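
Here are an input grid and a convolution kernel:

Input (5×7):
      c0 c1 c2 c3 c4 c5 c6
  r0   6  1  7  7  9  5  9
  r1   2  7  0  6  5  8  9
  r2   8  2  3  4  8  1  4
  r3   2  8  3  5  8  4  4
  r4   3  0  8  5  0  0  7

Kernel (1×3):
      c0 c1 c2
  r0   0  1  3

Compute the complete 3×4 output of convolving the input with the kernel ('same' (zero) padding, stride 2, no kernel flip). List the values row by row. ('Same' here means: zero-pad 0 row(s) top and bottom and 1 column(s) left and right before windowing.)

9 28 24 9
14 15 11 4
3 23 0 7

Output[0,0]: The receptive field on the zero-padded input at this output position is [0 6 1]. Elementwise product with the kernel and sum: 6·1 + 1·3.
Output[0,1]: The receptive field on the zero-padded input at this output position is [1 7 7]. Elementwise product with the kernel and sum: 7·1 + 7·3.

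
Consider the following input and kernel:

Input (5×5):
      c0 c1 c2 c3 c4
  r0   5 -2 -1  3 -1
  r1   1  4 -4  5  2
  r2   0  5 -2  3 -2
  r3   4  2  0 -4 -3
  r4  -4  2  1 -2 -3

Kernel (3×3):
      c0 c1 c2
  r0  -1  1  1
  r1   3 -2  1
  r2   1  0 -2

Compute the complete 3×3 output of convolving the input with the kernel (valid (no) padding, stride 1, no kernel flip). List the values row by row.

Output[0,0]: The receptive field on the input at this output position is [5 -2 -1 / 1 4 -4 / 0 5 -2]. Elementwise product with the kernel and sum: 5·-1 + -2·1 + -1·1 + 1·3 + 4·-2 + -4·1 + 0·1 + -2·-2.

-13 28 -15
-9 29 3
5 4 15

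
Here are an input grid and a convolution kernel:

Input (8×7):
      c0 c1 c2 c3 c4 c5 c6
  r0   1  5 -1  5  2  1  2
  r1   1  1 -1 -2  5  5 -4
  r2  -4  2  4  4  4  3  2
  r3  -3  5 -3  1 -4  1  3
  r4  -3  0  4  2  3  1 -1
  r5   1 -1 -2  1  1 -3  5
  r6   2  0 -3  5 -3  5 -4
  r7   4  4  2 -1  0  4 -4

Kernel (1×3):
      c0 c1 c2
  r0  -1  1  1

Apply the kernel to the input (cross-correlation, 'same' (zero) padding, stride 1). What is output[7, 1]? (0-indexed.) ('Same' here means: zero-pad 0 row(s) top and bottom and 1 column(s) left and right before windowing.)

The receptive field on the zero-padded input at this output position is [4 4 2]. Elementwise product with the kernel and sum: 4·-1 + 4·1 + 2·1.

2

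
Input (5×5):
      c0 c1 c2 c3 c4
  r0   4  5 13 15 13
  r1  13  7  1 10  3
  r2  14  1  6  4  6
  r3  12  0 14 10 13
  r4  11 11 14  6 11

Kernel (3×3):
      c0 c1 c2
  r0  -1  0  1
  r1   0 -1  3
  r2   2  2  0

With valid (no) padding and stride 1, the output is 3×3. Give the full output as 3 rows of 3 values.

Output[0,0]: The receptive field on the input at this output position is [4 5 13 / 13 7 1 / 14 1 6]. Elementwise product with the kernel and sum: 4·-1 + 13·1 + 7·-1 + 1·3 + 14·2 + 1·2.

35 53 19
29 37 64
78 69 69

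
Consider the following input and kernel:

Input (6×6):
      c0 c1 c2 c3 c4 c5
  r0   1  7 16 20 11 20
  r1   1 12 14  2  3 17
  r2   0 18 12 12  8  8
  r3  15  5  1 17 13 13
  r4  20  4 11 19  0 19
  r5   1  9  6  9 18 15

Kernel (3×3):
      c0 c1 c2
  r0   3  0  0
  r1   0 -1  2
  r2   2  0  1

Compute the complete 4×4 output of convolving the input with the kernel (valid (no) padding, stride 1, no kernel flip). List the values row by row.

31 59 84 123
40 75 61 61
48 114 67 106
71 69 14 122

Output[0,0]: The receptive field on the input at this output position is [1 7 16 / 1 12 14 / 0 18 12]. Elementwise product with the kernel and sum: 1·3 + 12·-1 + 14·2 + 0·2 + 12·1.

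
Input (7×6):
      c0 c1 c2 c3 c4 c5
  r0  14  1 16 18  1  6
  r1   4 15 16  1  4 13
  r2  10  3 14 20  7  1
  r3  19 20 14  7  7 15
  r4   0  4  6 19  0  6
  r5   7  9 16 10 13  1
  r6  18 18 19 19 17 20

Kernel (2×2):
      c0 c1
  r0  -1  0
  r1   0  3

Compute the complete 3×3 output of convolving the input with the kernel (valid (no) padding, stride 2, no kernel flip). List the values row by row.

Output[0,0]: The receptive field on the input at this output position is [14 1 / 4 15]. Elementwise product with the kernel and sum: 14·-1 + 15·3.

31 -13 38
50 7 38
27 24 3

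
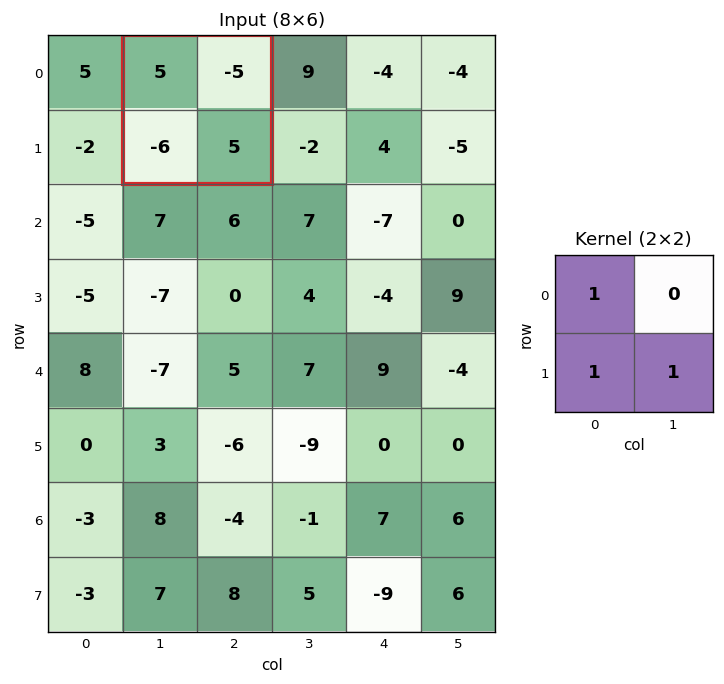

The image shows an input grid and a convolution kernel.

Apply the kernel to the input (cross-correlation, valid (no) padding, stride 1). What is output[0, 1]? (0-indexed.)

The receptive field on the input at this output position is [5 -5 / -6 5]. Elementwise product with the kernel and sum: 5·1 + -6·1 + 5·1.

4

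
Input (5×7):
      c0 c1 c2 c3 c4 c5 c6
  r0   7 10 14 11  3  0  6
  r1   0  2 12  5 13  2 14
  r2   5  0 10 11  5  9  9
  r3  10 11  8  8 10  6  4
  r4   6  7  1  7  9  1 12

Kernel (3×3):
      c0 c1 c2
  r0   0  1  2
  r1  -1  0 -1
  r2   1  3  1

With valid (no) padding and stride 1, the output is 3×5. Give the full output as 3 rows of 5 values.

Output[0,0]: The receptive field on the input at this output position is [7 10 14 / 0 2 12 / 5 0 10]. Elementwise product with the kernel and sum: 10·1 + 14·2 + 0·-1 + 12·-1 + 5·1 + 0·3 + 10·1.

41 70 40 31 26
62 54 58 41 48
30 30 34 44 37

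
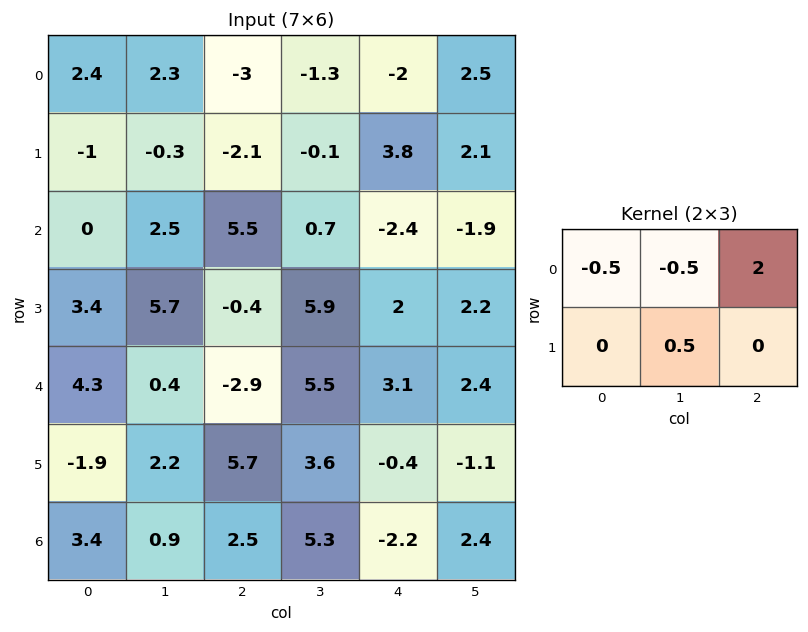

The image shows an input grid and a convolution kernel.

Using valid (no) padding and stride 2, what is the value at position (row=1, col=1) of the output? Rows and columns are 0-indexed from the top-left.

The receptive field on the input at this output position is [5.5 0.7 -2.4 / -0.4 5.9 2]. Elementwise product with the kernel and sum: 5.5·-0.5 + 0.7·-0.5 + -2.4·2 + 5.9·0.5.

-4.95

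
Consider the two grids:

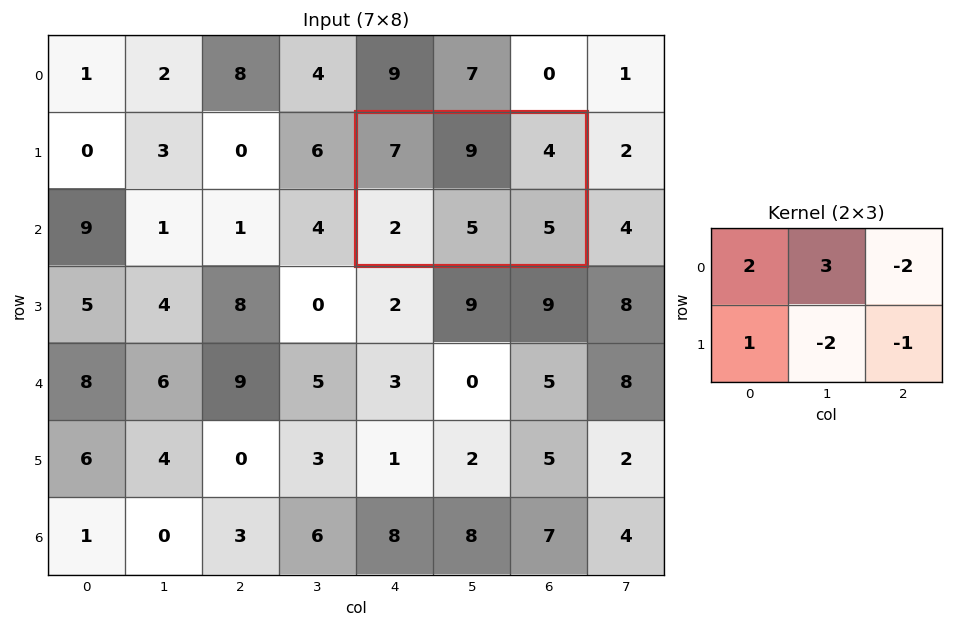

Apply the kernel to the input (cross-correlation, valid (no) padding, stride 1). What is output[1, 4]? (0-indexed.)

20

The receptive field on the input at this output position is [7 9 4 / 2 5 5]. Elementwise product with the kernel and sum: 7·2 + 9·3 + 4·-2 + 2·1 + 5·-2 + 5·-1.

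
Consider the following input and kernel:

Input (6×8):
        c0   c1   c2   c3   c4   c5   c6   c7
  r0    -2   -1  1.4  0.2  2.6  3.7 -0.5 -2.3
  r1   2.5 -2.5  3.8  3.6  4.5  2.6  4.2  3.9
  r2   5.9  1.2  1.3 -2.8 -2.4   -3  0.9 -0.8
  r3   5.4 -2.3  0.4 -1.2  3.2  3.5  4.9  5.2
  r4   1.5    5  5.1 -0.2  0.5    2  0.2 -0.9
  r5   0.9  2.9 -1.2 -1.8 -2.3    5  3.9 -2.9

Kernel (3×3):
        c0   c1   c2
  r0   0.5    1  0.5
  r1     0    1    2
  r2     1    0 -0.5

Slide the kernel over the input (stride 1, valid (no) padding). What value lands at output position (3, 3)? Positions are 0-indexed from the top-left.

4.55

The receptive field on the input at this output position is [-1.2 3.2 3.5 / -0.2 0.5 2 / -1.8 -2.3 5]. Elementwise product with the kernel and sum: -1.2·0.5 + 3.2·1 + 3.5·0.5 + 0.5·1 + 2·2 + -1.8·1 + 5·-0.5.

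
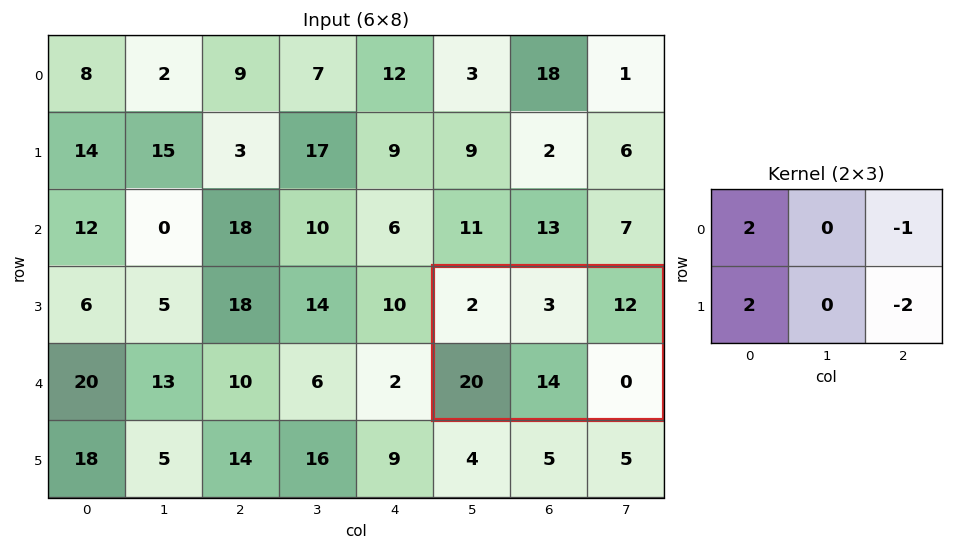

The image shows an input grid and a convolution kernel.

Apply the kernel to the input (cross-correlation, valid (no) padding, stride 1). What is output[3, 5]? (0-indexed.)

32

The receptive field on the input at this output position is [2 3 12 / 20 14 0]. Elementwise product with the kernel and sum: 2·2 + 12·-1 + 20·2 + 0·-2.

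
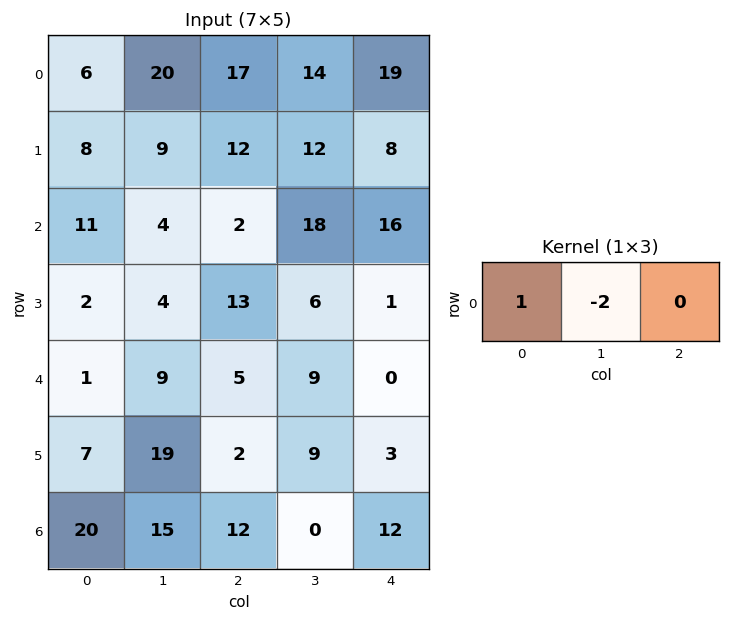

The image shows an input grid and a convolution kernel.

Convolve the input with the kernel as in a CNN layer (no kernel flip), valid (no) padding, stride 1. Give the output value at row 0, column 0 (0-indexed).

-34

The receptive field on the input at this output position is [6 20 17]. Elementwise product with the kernel and sum: 6·1 + 20·-2.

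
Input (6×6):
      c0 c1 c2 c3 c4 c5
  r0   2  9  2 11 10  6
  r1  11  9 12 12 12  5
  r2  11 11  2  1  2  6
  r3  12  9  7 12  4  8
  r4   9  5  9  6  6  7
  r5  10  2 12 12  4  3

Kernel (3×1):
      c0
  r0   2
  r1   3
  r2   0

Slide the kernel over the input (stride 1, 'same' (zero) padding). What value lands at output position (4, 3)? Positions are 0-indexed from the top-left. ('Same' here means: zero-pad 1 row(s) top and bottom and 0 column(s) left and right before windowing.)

42

The receptive field on the zero-padded input at this output position is [12 / 6 / 12]. Elementwise product with the kernel and sum: 12·2 + 6·3.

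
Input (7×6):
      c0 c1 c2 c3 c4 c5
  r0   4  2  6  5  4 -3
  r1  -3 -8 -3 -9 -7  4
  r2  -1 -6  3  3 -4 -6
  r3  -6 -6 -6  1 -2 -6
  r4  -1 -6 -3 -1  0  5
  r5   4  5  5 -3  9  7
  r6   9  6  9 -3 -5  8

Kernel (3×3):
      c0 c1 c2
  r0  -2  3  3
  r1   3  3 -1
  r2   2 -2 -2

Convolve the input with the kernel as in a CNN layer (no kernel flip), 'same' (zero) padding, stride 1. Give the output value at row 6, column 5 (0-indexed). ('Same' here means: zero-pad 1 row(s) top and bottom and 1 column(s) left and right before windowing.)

12

The receptive field on the zero-padded input at this output position is [9 7 0 / -5 8 0 / 0 0 0]. Elementwise product with the kernel and sum: 9·-2 + 7·3 + 0·3 + -5·3 + 8·3 + 0·-1 + 0·2 + 0·-2 + 0·-2.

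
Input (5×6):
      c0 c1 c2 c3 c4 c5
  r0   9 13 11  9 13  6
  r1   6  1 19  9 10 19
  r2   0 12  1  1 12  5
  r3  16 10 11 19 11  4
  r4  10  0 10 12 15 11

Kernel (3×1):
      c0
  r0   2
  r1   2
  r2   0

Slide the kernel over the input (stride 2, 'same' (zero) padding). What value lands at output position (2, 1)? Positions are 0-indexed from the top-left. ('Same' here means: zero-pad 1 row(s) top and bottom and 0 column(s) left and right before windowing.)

The receptive field on the zero-padded input at this output position is [11 / 10 / 0]. Elementwise product with the kernel and sum: 11·2 + 10·2.

42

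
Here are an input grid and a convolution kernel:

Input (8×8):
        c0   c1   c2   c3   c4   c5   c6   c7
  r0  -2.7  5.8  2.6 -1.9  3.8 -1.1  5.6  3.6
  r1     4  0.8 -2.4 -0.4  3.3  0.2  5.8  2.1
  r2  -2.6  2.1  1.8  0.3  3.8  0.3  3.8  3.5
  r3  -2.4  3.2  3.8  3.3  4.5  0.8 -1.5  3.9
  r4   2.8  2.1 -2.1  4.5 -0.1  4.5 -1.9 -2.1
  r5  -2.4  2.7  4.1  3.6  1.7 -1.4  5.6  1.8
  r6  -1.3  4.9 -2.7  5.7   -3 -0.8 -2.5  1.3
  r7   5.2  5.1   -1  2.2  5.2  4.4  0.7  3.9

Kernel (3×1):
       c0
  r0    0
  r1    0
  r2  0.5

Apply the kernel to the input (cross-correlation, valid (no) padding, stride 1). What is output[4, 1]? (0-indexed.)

The receptive field on the input at this output position is [2.1 / 2.7 / 4.9]. Elementwise product with the kernel and sum: 4.9·0.5.

2.45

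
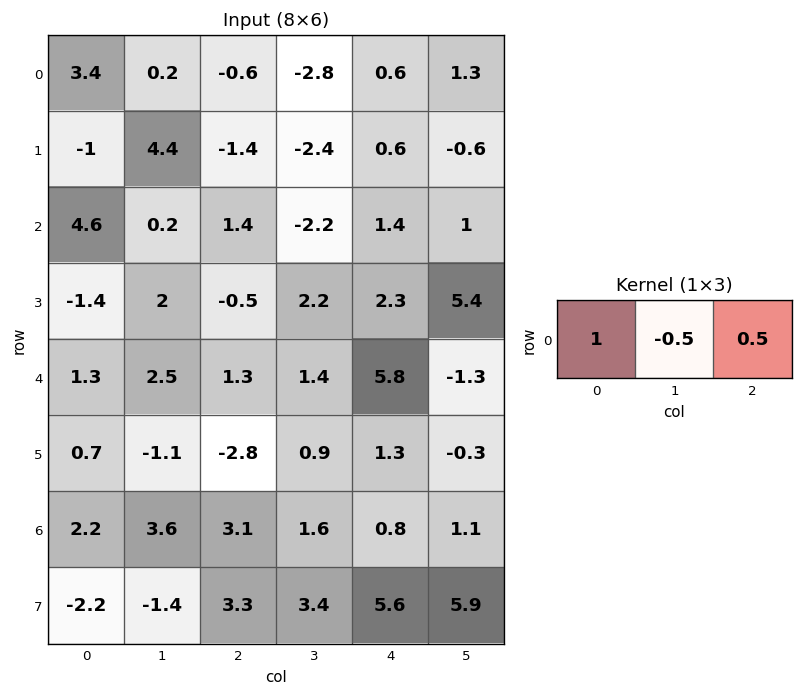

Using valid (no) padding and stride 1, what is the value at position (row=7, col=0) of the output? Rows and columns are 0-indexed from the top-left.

The receptive field on the input at this output position is [-2.2 -1.4 3.3]. Elementwise product with the kernel and sum: -2.2·1 + -1.4·-0.5 + 3.3·0.5.

0.15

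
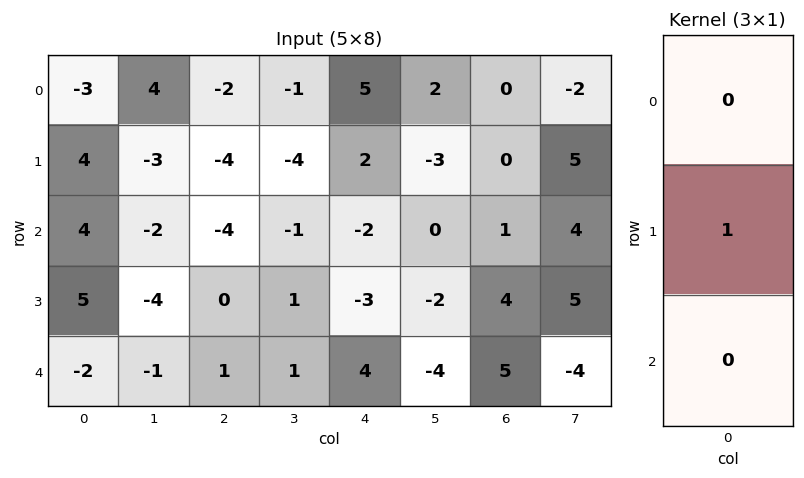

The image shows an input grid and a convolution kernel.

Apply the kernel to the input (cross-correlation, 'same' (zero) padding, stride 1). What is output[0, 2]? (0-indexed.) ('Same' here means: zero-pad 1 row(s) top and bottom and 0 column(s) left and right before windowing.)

-2

The receptive field on the zero-padded input at this output position is [0 / -2 / -4]. Elementwise product with the kernel and sum: -2·1.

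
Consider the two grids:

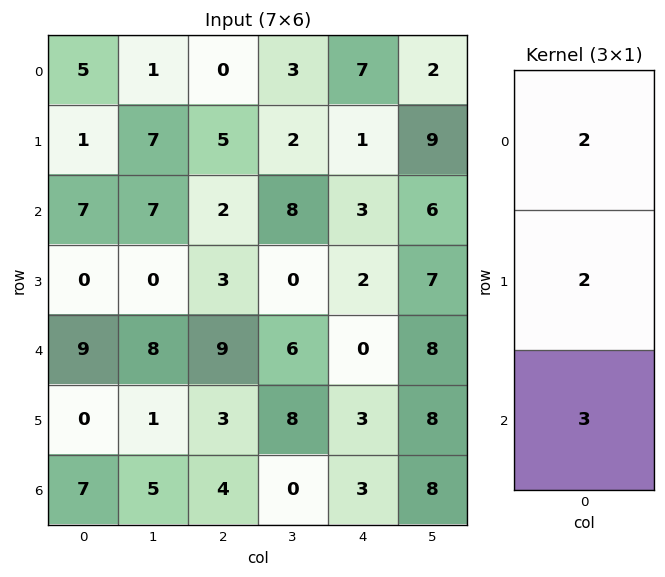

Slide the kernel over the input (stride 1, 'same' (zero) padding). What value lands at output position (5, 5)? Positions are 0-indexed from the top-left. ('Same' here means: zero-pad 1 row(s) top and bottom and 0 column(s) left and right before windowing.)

The receptive field on the zero-padded input at this output position is [8 / 8 / 8]. Elementwise product with the kernel and sum: 8·2 + 8·2 + 8·3.

56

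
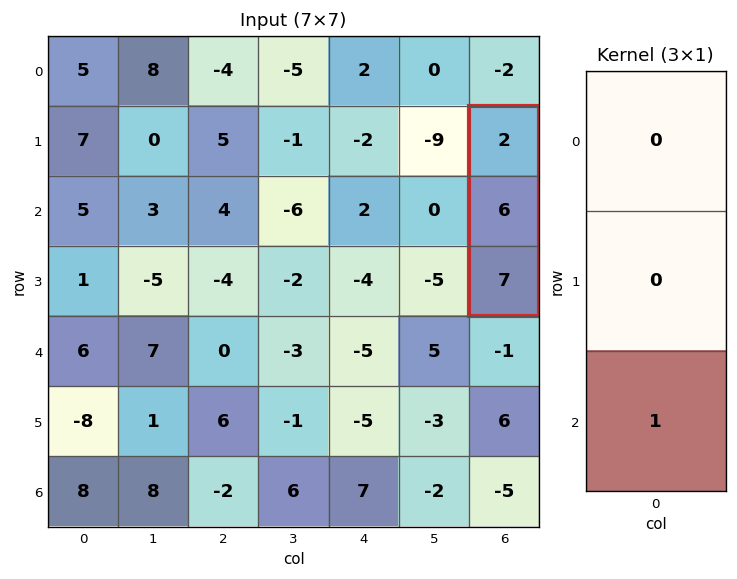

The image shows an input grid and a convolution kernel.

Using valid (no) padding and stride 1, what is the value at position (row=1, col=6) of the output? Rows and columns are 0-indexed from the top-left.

The receptive field on the input at this output position is [2 / 6 / 7]. Elementwise product with the kernel and sum: 7·1.

7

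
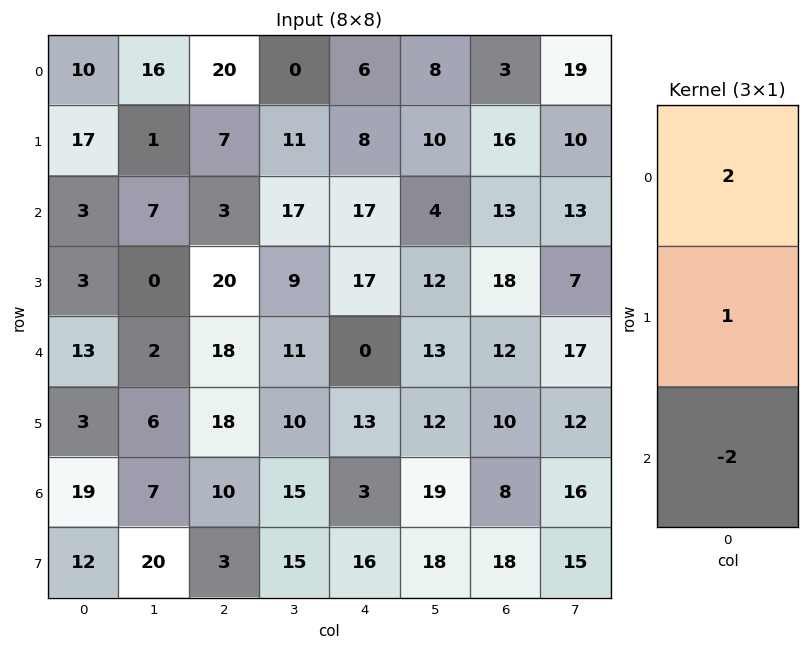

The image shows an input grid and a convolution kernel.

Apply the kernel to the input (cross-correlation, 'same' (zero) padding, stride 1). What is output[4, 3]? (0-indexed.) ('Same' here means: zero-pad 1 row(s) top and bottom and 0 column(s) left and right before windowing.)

9

The receptive field on the zero-padded input at this output position is [9 / 11 / 10]. Elementwise product with the kernel and sum: 9·2 + 11·1 + 10·-2.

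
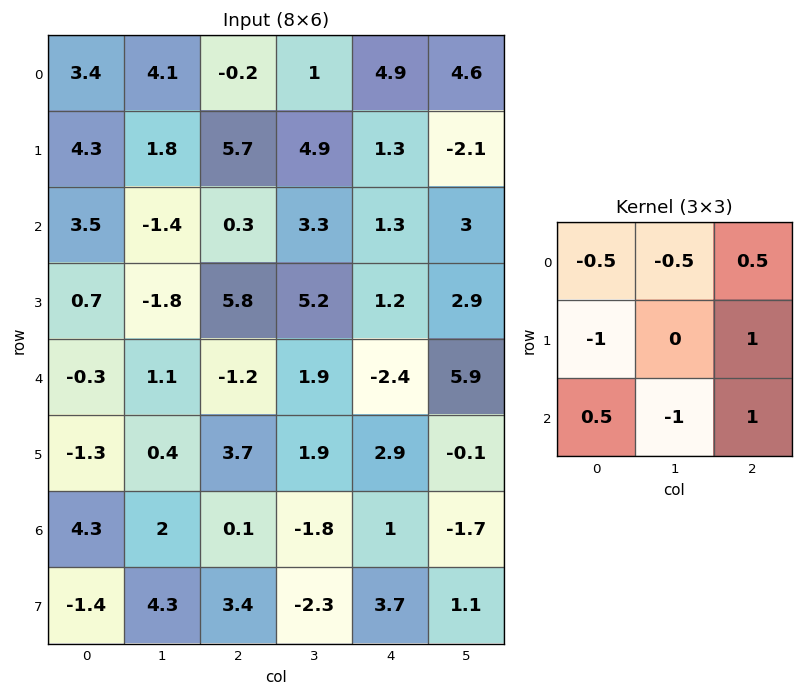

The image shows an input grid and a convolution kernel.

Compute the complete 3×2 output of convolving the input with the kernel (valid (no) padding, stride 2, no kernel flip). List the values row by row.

Output[0,0]: The receptive field on the input at this output position is [3.4 4.1 -0.2 / 4.3 1.8 5.7 / 3.5 -1.4 0.3]. Elementwise product with the kernel and sum: 3.4·-0.5 + 4.1·-0.5 + -0.2·0.5 + 4.3·-1 + 5.7·1 + 3.5·0.5 + -1.4·-1 + 0.3·1.
Output[0,1]: The receptive field on the input at this output position is [-0.2 1 4.9 / 5.7 4.9 1.3 / 0.3 3.3 1.3]. Elementwise product with the kernel and sum: -0.2·-0.5 + 1·-0.5 + 4.9·0.5 + 5.7·-1 + 1.3·1 + 0.3·0.5 + 3.3·-1 + 1.3·1.

1 -4.2
1.75 -10.65
4.25 0.5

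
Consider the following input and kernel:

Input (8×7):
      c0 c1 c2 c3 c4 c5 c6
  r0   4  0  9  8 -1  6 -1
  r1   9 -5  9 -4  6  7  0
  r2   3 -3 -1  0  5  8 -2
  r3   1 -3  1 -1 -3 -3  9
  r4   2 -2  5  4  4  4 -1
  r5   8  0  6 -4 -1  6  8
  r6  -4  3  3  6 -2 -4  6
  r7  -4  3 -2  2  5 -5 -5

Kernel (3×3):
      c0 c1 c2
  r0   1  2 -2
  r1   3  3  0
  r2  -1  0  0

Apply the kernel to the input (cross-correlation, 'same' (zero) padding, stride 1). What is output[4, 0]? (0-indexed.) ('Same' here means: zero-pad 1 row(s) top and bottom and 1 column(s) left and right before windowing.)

The receptive field on the zero-padded input at this output position is [0 1 -3 / 0 2 -2 / 0 8 0]. Elementwise product with the kernel and sum: 0·1 + 1·2 + -3·-2 + 0·3 + 2·3 + 0·-1.

14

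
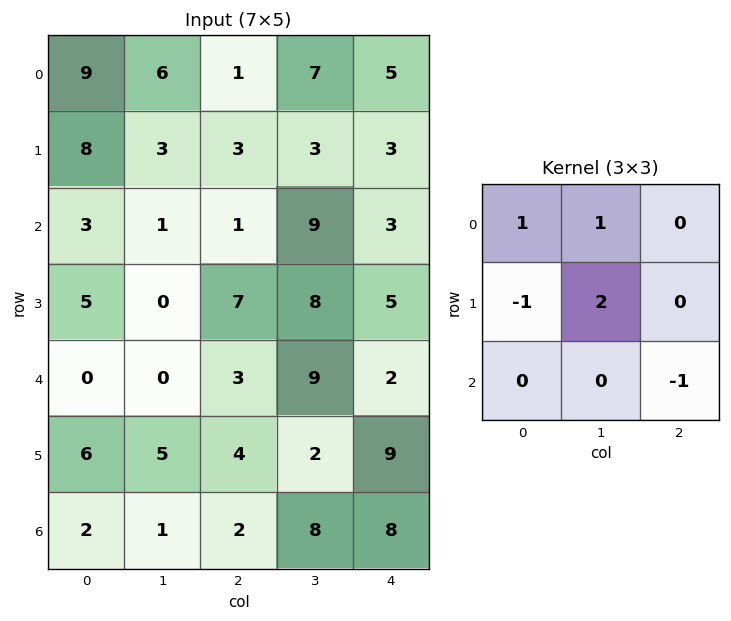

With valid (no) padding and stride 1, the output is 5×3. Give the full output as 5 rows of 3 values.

12 1 8
3 -1 18
-4 7 17
1 11 21
2 -2 4

Output[0,0]: The receptive field on the input at this output position is [9 6 1 / 8 3 3 / 3 1 1]. Elementwise product with the kernel and sum: 9·1 + 6·1 + 8·-1 + 3·2 + 1·-1.
Output[0,1]: The receptive field on the input at this output position is [6 1 7 / 3 3 3 / 1 1 9]. Elementwise product with the kernel and sum: 6·1 + 1·1 + 3·-1 + 3·2 + 9·-1.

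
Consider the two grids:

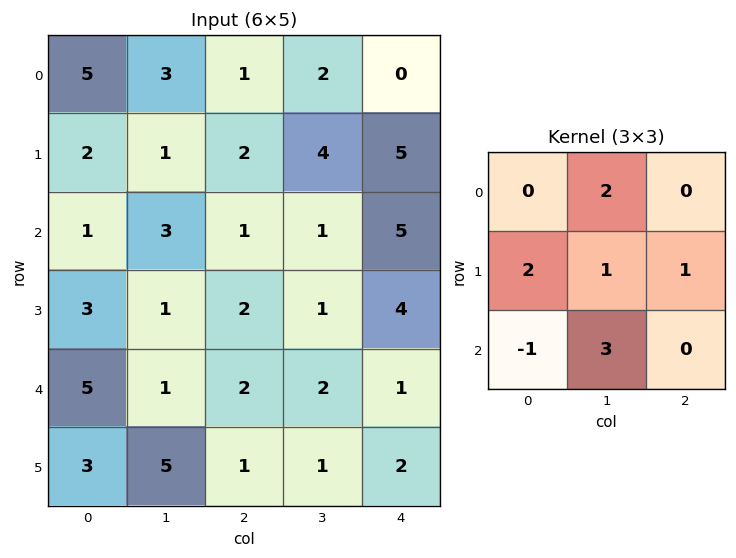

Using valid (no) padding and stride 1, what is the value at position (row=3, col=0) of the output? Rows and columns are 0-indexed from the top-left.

The receptive field on the input at this output position is [3 1 2 / 5 1 2 / 3 5 1]. Elementwise product with the kernel and sum: 1·2 + 5·2 + 1·1 + 2·1 + 3·-1 + 5·3.

27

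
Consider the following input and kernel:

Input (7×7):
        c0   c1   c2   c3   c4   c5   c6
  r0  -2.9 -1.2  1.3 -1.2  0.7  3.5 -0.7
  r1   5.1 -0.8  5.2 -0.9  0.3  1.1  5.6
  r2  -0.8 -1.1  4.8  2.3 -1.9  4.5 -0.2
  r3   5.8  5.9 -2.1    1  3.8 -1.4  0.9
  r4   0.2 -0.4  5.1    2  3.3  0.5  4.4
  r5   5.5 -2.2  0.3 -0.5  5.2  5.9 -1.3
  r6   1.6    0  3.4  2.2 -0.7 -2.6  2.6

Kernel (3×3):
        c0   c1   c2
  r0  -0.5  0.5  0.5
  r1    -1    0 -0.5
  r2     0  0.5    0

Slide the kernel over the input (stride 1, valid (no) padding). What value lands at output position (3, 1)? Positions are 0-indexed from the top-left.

The receptive field on the input at this output position is [5.9 -2.1 1 / -0.4 5.1 2 / -2.2 0.3 -0.5]. Elementwise product with the kernel and sum: 5.9·-0.5 + -2.1·0.5 + 1·0.5 + -0.4·-1 + 2·-0.5 + 0.3·0.5.

-3.95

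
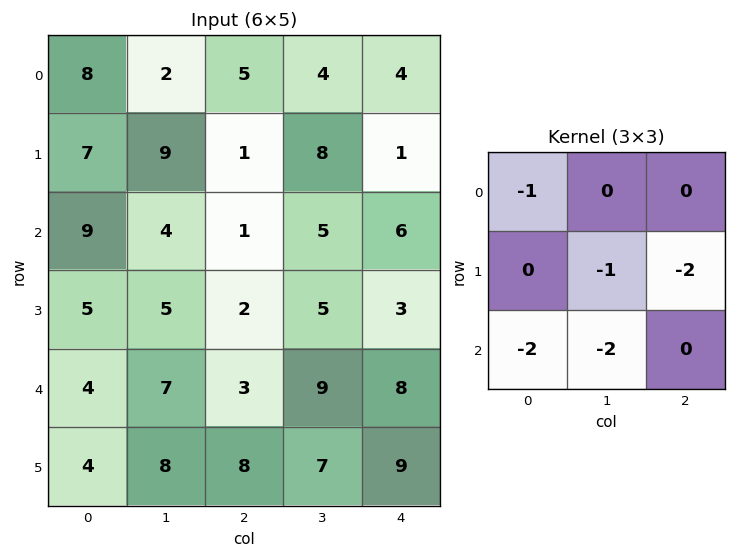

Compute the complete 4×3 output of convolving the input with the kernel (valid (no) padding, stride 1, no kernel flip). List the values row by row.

Output[0,0]: The receptive field on the input at this output position is [8 2 5 / 7 9 1 / 9 4 1]. Elementwise product with the kernel and sum: 8·-1 + 9·-1 + 1·-2 + 9·-2 + 4·-2.

-45 -29 -27
-33 -34 -32
-40 -36 -36
-42 -58 -57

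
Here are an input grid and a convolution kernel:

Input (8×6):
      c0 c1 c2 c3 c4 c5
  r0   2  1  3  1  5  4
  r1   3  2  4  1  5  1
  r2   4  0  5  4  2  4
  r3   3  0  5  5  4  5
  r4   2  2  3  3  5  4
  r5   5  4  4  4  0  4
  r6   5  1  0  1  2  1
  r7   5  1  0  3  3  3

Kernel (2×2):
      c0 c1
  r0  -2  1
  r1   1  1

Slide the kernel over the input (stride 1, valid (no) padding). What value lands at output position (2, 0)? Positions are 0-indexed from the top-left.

The receptive field on the input at this output position is [4 0 / 3 0]. Elementwise product with the kernel and sum: 4·-2 + 0·1 + 3·1 + 0·1.

-5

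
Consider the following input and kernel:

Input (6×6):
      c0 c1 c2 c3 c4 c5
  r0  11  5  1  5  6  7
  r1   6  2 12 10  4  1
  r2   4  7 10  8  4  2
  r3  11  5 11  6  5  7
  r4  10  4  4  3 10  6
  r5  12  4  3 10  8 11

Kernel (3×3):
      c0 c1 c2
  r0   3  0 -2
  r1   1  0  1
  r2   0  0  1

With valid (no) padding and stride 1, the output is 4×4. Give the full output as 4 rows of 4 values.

59 25 11 14
19 7 47 45
18 19 48 39
28 20 45 24

Output[0,0]: The receptive field on the input at this output position is [11 5 1 / 6 2 12 / 4 7 10]. Elementwise product with the kernel and sum: 11·3 + 1·-2 + 6·1 + 12·1 + 10·1.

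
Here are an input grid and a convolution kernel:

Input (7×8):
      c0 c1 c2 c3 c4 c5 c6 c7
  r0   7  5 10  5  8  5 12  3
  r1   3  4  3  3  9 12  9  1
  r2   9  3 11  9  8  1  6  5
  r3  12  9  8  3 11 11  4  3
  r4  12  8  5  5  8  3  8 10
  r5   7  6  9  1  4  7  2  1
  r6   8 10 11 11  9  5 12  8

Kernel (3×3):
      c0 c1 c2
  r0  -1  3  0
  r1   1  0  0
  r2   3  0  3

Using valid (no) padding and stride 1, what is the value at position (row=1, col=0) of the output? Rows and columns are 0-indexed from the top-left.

78

The receptive field on the input at this output position is [3 4 3 / 9 3 11 / 12 9 8]. Elementwise product with the kernel and sum: 3·-1 + 4·3 + 9·1 + 12·3 + 8·3.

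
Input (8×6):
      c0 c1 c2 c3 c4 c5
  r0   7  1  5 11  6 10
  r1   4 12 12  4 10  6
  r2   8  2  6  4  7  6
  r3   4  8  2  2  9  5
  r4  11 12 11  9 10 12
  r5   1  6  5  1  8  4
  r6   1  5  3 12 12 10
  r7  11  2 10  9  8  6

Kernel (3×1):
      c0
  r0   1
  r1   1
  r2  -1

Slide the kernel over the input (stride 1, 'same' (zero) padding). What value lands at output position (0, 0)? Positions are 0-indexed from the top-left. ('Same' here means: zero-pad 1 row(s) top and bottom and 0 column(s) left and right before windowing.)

3

The receptive field on the zero-padded input at this output position is [0 / 7 / 4]. Elementwise product with the kernel and sum: 0·1 + 7·1 + 4·-1.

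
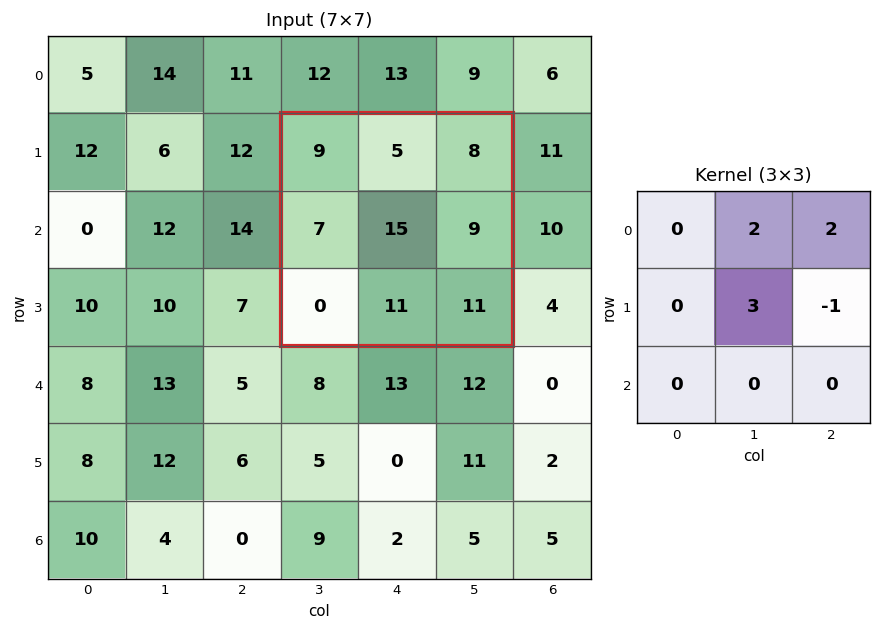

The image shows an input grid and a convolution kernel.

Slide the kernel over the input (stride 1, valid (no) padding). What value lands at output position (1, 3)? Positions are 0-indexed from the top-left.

62

The receptive field on the input at this output position is [9 5 8 / 7 15 9 / 0 11 11]. Elementwise product with the kernel and sum: 5·2 + 8·2 + 15·3 + 9·-1.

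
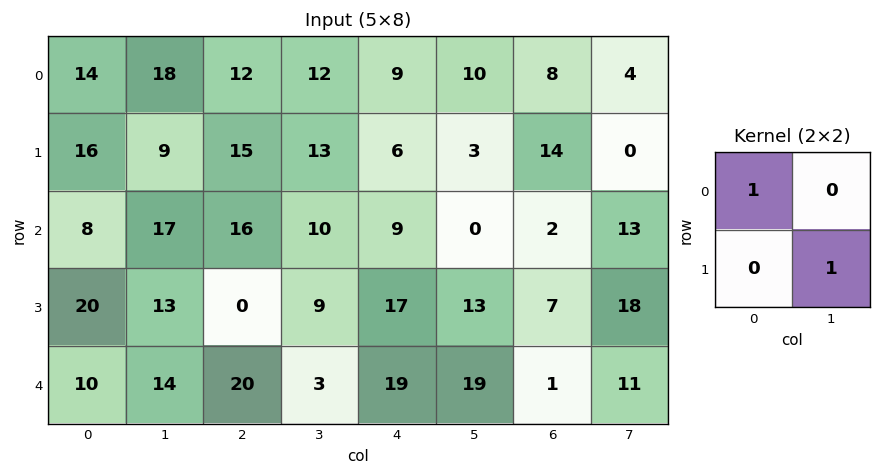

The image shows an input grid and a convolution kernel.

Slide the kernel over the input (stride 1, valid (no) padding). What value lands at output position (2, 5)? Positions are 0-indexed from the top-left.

The receptive field on the input at this output position is [0 2 / 13 7]. Elementwise product with the kernel and sum: 0·1 + 7·1.

7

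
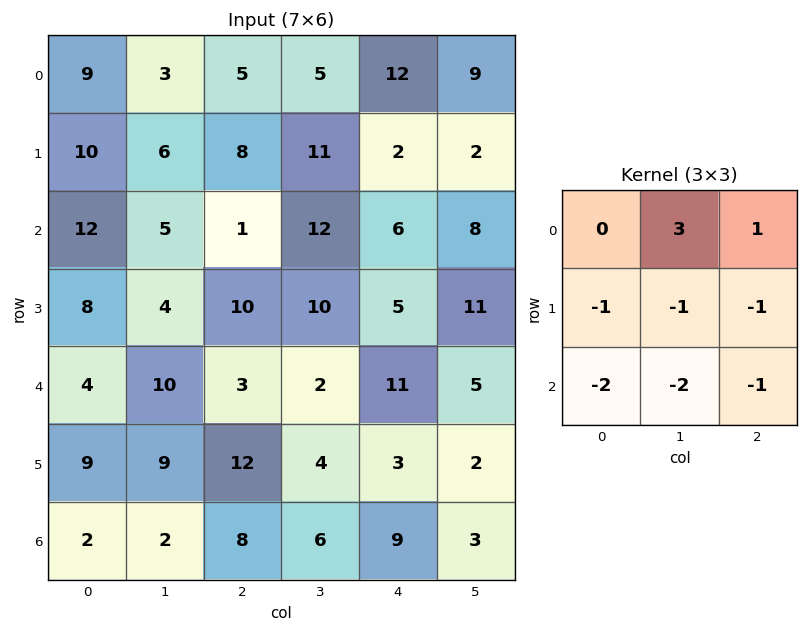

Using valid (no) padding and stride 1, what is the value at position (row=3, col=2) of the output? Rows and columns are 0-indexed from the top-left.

-16

The receptive field on the input at this output position is [10 10 5 / 3 2 11 / 12 4 3]. Elementwise product with the kernel and sum: 10·3 + 5·1 + 3·-1 + 2·-1 + 11·-1 + 12·-2 + 4·-2 + 3·-1.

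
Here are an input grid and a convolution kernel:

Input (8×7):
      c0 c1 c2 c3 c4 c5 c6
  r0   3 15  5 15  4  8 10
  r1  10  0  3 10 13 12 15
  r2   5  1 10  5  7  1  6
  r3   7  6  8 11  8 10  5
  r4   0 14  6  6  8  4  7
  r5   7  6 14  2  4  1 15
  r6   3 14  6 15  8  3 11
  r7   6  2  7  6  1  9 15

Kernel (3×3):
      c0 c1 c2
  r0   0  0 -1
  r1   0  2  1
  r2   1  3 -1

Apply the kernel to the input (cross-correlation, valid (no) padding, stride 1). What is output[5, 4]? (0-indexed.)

15

The receptive field on the input at this output position is [4 1 15 / 8 3 11 / 1 9 15]. Elementwise product with the kernel and sum: 15·-1 + 3·2 + 11·1 + 1·1 + 9·3 + 15·-1.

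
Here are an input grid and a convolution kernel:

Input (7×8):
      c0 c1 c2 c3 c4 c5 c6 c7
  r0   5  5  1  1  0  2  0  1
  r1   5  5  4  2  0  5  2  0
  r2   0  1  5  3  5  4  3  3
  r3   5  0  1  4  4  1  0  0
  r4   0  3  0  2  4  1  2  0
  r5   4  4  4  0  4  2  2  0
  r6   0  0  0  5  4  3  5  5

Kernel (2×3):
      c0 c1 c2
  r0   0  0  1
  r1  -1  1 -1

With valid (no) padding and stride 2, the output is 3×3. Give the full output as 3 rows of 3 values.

-3 -2 3
-1 4 0
-4 -4 -2

Output[0,0]: The receptive field on the input at this output position is [5 5 1 / 5 5 4]. Elementwise product with the kernel and sum: 1·1 + 5·-1 + 5·1 + 4·-1.
Output[0,1]: The receptive field on the input at this output position is [1 1 0 / 4 2 0]. Elementwise product with the kernel and sum: 0·1 + 4·-1 + 2·1 + 0·-1.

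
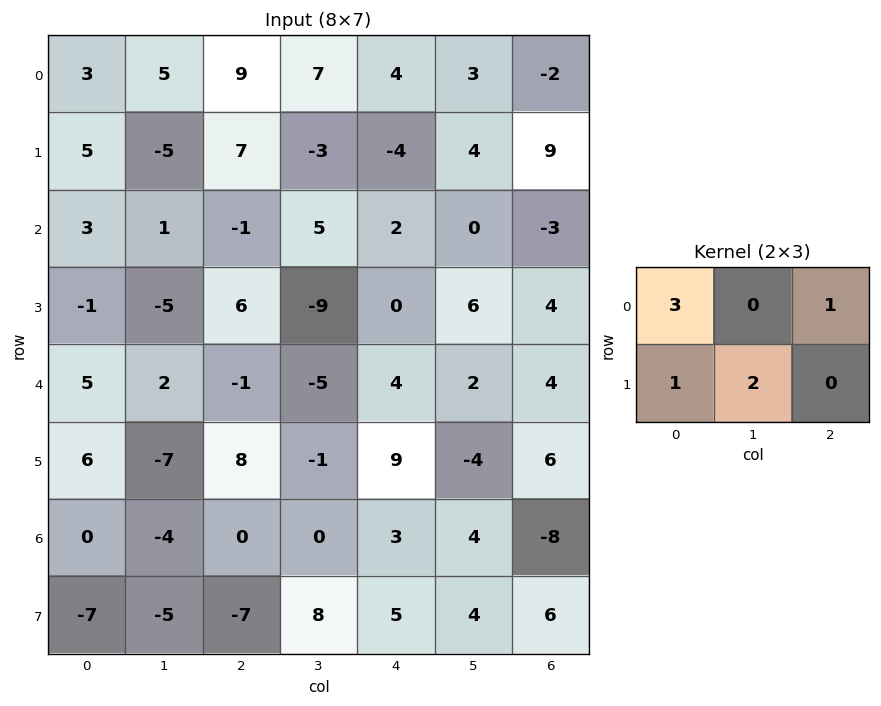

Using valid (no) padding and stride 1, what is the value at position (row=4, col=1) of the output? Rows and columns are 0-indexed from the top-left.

10

The receptive field on the input at this output position is [2 -1 -5 / -7 8 -1]. Elementwise product with the kernel and sum: 2·3 + -5·1 + -7·1 + 8·2.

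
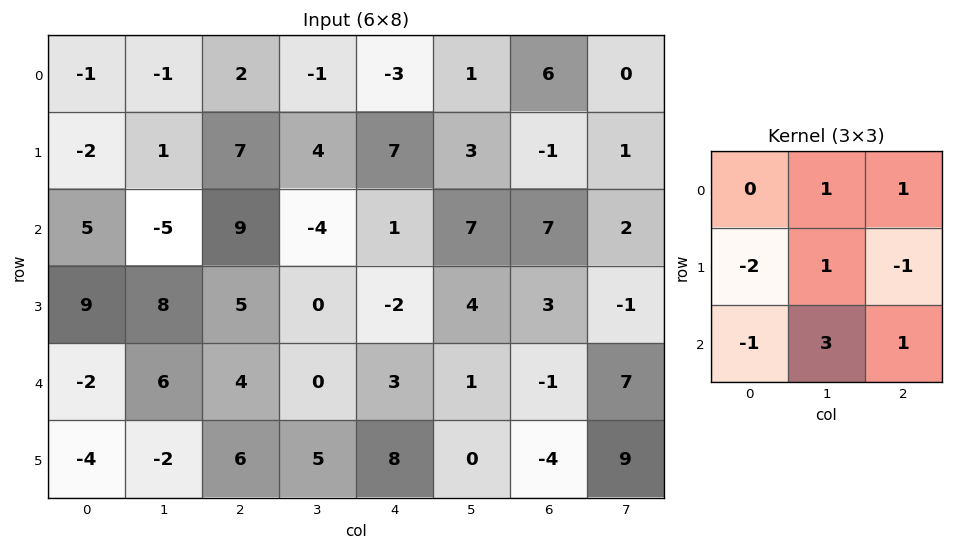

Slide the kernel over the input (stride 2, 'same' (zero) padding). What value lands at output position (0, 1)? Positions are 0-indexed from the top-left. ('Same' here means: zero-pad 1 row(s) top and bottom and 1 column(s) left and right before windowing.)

The receptive field on the zero-padded input at this output position is [0 0 0 / -1 2 -1 / 1 7 4]. Elementwise product with the kernel and sum: 0·1 + 0·1 + -1·-2 + 2·1 + -1·-1 + 1·-1 + 7·3 + 4·1.

29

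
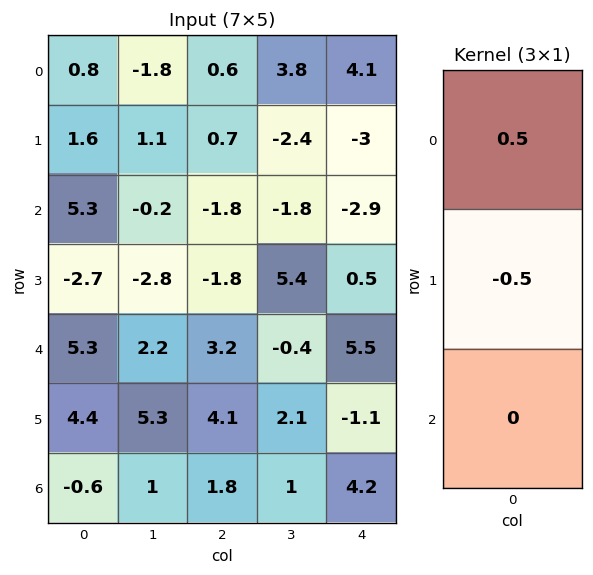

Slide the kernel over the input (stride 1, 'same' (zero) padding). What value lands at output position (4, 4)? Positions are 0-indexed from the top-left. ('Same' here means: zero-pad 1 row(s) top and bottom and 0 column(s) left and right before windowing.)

-2.5

The receptive field on the zero-padded input at this output position is [0.5 / 5.5 / -1.1]. Elementwise product with the kernel and sum: 0.5·0.5 + 5.5·-0.5.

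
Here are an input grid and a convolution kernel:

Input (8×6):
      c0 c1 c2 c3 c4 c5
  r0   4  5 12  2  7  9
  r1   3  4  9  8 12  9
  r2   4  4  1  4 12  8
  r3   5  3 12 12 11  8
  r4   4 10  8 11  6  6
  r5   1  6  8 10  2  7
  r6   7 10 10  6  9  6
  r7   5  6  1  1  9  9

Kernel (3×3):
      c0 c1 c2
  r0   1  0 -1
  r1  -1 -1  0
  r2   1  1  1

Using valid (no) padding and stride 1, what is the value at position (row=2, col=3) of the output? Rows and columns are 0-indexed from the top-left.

-4

The receptive field on the input at this output position is [4 12 8 / 12 11 8 / 11 6 6]. Elementwise product with the kernel and sum: 4·1 + 8·-1 + 12·-1 + 11·-1 + 11·1 + 6·1 + 6·1.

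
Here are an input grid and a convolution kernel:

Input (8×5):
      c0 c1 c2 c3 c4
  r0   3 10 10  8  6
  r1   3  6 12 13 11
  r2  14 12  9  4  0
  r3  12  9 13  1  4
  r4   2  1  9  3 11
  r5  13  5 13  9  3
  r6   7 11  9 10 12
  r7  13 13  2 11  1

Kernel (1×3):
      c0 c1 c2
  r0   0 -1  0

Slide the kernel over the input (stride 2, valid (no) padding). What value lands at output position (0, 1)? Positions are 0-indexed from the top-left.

The receptive field on the input at this output position is [10 8 6]. Elementwise product with the kernel and sum: 8·-1.

-8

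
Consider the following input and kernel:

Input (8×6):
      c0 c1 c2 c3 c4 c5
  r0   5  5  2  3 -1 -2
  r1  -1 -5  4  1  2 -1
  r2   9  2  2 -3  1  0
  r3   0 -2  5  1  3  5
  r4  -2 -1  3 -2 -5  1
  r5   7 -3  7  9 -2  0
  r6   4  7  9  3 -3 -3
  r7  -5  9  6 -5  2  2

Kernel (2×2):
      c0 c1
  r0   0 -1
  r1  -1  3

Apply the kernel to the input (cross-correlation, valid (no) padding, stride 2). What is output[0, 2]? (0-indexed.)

-3

The receptive field on the input at this output position is [-1 -2 / 2 -1]. Elementwise product with the kernel and sum: -2·-1 + 2·-1 + -1·3.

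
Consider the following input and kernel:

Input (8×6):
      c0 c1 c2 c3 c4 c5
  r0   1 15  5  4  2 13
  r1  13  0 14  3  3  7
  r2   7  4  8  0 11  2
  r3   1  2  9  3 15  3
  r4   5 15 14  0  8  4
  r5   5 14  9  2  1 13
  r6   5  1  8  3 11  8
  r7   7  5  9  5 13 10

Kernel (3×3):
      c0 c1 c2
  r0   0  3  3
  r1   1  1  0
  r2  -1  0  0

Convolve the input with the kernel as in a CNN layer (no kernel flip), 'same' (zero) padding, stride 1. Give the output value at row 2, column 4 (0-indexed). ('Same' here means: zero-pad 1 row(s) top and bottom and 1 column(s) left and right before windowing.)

38

The receptive field on the zero-padded input at this output position is [3 3 7 / 0 11 2 / 3 15 3]. Elementwise product with the kernel and sum: 3·3 + 7·3 + 0·1 + 11·1 + 3·-1.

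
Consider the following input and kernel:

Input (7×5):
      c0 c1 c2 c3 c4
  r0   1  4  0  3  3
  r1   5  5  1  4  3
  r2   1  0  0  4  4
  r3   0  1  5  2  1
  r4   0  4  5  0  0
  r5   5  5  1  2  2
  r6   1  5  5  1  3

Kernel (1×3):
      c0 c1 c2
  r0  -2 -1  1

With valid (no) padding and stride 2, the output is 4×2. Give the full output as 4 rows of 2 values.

Output[0,0]: The receptive field on the input at this output position is [1 4 0]. Elementwise product with the kernel and sum: 1·-2 + 4·-1 + 0·1.
Output[0,1]: The receptive field on the input at this output position is [0 3 3]. Elementwise product with the kernel and sum: 0·-2 + 3·-1 + 3·1.

-6 0
-2 0
1 -10
-2 -8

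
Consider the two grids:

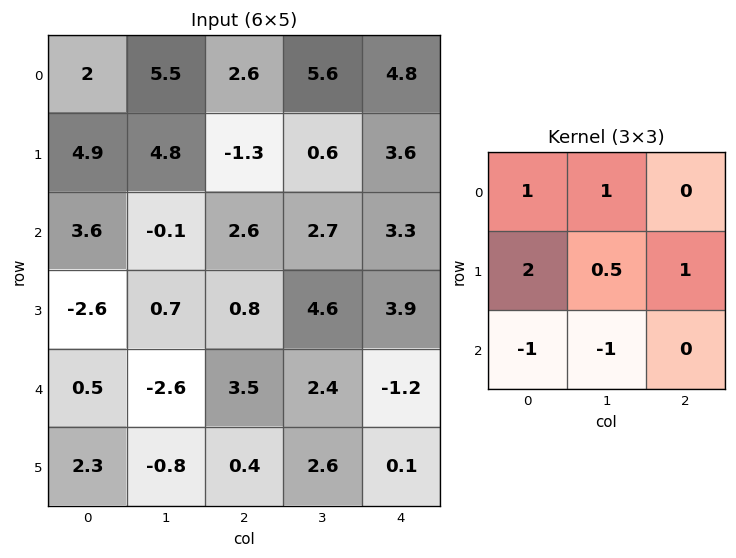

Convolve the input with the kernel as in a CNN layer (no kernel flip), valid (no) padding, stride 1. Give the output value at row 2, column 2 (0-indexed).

7.2

The receptive field on the input at this output position is [2.6 2.7 3.3 / 0.8 4.6 3.9 / 3.5 2.4 -1.2]. Elementwise product with the kernel and sum: 2.6·1 + 2.7·1 + 0.8·2 + 4.6·0.5 + 3.9·1 + 3.5·-1 + 2.4·-1.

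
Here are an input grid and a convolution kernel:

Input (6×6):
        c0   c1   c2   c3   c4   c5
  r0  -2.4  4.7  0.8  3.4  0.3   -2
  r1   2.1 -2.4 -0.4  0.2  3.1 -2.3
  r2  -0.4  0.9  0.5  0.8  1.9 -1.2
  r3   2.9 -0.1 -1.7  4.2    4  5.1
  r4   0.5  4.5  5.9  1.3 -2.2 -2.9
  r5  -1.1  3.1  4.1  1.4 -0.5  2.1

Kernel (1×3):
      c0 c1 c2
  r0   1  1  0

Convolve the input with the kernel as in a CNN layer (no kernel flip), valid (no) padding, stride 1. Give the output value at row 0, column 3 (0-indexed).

The receptive field on the input at this output position is [3.4 0.3 -2]. Elementwise product with the kernel and sum: 3.4·1 + 0.3·1.

3.7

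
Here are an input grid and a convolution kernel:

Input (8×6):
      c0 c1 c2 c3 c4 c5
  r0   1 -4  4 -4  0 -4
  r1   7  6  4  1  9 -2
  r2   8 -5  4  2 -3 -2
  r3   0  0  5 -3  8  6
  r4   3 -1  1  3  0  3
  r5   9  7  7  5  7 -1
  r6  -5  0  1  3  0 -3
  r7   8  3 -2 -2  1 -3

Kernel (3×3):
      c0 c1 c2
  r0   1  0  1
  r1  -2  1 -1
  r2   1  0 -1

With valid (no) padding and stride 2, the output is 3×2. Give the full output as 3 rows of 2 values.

-3 -5
9 -19
-20 -14

Output[0,0]: The receptive field on the input at this output position is [1 -4 4 / 7 6 4 / 8 -5 4]. Elementwise product with the kernel and sum: 1·1 + 4·1 + 7·-2 + 6·1 + 4·-1 + 8·1 + 4·-1.
Output[0,1]: The receptive field on the input at this output position is [4 -4 0 / 4 1 9 / 4 2 -3]. Elementwise product with the kernel and sum: 4·1 + 0·1 + 4·-2 + 1·1 + 9·-1 + 4·1 + -3·-1.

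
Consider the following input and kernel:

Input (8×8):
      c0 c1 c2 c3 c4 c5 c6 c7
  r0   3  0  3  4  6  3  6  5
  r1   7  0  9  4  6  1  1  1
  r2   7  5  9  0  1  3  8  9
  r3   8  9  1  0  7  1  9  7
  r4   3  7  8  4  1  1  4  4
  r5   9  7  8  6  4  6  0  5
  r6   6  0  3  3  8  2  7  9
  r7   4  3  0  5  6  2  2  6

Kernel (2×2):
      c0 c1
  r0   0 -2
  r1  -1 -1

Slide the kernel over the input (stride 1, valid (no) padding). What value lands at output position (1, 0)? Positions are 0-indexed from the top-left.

The receptive field on the input at this output position is [7 0 / 7 5]. Elementwise product with the kernel and sum: 0·-2 + 7·-1 + 5·-1.

-12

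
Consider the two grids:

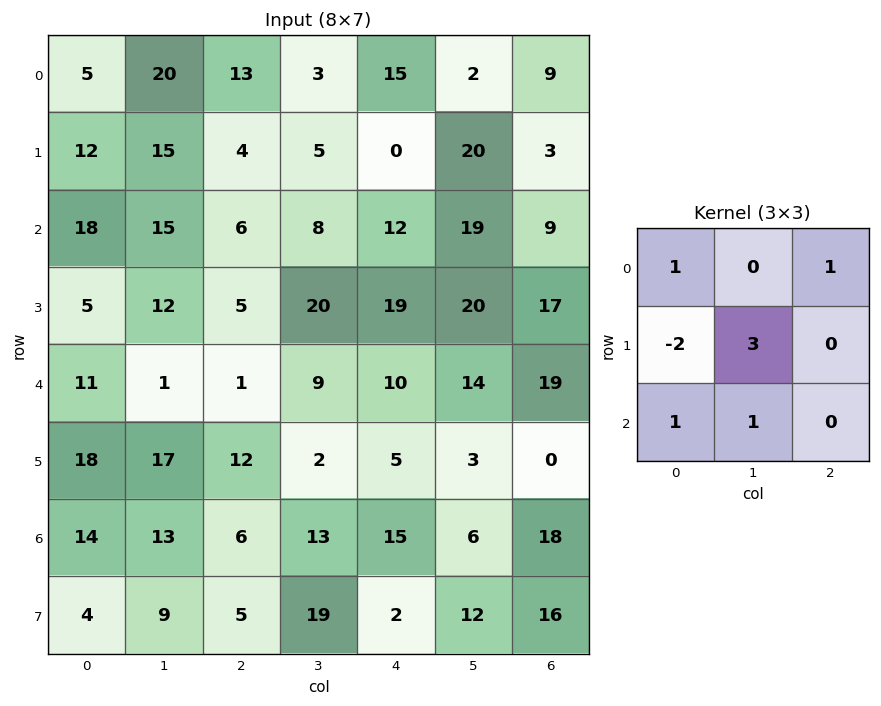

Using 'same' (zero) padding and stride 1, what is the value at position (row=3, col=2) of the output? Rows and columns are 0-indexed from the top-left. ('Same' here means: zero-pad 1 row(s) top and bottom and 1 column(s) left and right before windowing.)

16

The receptive field on the zero-padded input at this output position is [15 6 8 / 12 5 20 / 1 1 9]. Elementwise product with the kernel and sum: 15·1 + 8·1 + 12·-2 + 5·3 + 1·1 + 1·1.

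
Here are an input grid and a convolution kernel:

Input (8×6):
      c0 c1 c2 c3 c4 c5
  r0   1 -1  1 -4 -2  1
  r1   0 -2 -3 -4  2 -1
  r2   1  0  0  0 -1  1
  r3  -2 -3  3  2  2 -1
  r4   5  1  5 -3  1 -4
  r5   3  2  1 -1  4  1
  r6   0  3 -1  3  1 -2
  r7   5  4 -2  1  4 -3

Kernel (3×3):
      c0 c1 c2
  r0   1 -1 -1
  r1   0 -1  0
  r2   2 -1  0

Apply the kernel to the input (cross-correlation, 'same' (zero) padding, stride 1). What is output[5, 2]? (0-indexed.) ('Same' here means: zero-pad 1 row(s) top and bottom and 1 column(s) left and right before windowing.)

The receptive field on the zero-padded input at this output position is [1 5 -3 / 2 1 -1 / 3 -1 3]. Elementwise product with the kernel and sum: 1·1 + 5·-1 + -3·-1 + 1·-1 + 3·2 + -1·-1.

5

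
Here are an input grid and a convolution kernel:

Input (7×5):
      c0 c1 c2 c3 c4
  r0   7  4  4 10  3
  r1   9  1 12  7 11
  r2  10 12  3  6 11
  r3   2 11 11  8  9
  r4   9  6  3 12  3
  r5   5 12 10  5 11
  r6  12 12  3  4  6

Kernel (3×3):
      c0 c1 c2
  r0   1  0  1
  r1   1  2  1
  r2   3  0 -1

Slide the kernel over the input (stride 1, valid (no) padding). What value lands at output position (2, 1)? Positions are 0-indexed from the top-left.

The receptive field on the input at this output position is [12 3 6 / 11 11 8 / 6 3 12]. Elementwise product with the kernel and sum: 12·1 + 6·1 + 11·1 + 11·2 + 8·1 + 6·3 + 12·-1.

65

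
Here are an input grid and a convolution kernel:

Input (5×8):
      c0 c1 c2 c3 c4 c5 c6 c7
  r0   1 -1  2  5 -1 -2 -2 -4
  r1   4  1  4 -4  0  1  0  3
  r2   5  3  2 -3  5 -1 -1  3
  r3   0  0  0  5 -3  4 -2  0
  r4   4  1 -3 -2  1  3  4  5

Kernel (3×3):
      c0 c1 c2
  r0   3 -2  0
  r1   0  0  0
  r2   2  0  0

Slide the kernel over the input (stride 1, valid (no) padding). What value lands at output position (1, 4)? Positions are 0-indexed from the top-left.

-8

The receptive field on the input at this output position is [0 1 0 / 5 -1 -1 / -3 4 -2]. Elementwise product with the kernel and sum: 0·3 + 1·-2 + -3·2.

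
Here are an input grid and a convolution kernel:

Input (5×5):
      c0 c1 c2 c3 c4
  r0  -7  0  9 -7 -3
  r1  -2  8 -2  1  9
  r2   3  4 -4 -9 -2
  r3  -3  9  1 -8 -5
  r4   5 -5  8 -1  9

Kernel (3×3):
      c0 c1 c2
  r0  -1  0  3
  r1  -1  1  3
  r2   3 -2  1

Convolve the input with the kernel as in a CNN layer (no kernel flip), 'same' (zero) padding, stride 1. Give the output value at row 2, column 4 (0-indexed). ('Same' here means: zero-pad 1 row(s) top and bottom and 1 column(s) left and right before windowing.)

-8

The receptive field on the zero-padded input at this output position is [1 9 0 / -9 -2 0 / -8 -5 0]. Elementwise product with the kernel and sum: 1·-1 + 0·3 + -9·-1 + -2·1 + 0·3 + -8·3 + -5·-2 + 0·1.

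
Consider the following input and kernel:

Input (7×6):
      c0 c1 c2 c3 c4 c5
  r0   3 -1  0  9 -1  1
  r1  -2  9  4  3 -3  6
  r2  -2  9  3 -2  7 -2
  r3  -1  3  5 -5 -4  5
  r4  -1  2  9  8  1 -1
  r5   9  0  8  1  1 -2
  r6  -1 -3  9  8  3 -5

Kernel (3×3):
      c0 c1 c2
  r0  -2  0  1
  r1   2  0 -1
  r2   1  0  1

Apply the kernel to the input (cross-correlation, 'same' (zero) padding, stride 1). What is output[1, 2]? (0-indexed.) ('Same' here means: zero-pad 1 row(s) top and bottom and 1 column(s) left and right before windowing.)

The receptive field on the zero-padded input at this output position is [-1 0 9 / 9 4 3 / 9 3 -2]. Elementwise product with the kernel and sum: -1·-2 + 9·1 + 9·2 + 3·-1 + 9·1 + -2·1.

33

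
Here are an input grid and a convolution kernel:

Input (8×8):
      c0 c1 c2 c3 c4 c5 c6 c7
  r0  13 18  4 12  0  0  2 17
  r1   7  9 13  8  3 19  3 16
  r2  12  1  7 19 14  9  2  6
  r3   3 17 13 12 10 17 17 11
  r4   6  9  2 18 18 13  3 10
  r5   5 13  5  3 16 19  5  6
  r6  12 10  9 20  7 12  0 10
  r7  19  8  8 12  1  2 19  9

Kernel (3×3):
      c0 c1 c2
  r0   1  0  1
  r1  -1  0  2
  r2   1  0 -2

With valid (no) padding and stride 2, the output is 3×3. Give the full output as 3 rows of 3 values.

Output[0,0]: The receptive field on the input at this output position is [13 18 4 / 7 9 13 / 12 1 7]. Elementwise product with the kernel and sum: 13·1 + 4·1 + 7·-1 + 13·2 + 12·1 + 7·-2.

34 -24 15
44 -6 52
7 42 22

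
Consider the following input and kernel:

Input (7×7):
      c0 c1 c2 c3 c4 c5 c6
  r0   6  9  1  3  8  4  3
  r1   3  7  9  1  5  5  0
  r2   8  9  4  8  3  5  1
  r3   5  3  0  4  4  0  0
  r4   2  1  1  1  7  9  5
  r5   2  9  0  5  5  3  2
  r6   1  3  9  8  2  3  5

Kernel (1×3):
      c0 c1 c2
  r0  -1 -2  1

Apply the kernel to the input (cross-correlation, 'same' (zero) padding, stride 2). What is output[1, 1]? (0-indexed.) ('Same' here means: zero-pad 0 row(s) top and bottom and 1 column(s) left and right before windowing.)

-9

The receptive field on the zero-padded input at this output position is [9 4 8]. Elementwise product with the kernel and sum: 9·-1 + 4·-2 + 8·1.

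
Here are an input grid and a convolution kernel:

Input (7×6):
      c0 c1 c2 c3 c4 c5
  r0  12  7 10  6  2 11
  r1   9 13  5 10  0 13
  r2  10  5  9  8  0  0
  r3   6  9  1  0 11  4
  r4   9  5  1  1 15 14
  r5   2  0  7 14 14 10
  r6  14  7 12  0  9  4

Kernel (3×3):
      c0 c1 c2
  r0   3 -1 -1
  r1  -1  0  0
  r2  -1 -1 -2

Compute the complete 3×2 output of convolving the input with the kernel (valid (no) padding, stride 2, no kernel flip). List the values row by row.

Output[0,0]: The receptive field on the input at this output position is [12 7 10 / 9 13 5 / 10 5 9]. Elementwise product with the kernel and sum: 12·3 + 7·-1 + 10·-1 + 9·-1 + 10·-1 + 5·-1 + 9·-2.
Output[0,1]: The receptive field on the input at this output position is [10 6 2 / 5 10 0 / 9 8 0]. Elementwise product with the kernel and sum: 10·3 + 6·-1 + 2·-1 + 5·-1 + 9·-1 + 8·-1 + 0·-2.

-23 0
-6 -14
-26 -50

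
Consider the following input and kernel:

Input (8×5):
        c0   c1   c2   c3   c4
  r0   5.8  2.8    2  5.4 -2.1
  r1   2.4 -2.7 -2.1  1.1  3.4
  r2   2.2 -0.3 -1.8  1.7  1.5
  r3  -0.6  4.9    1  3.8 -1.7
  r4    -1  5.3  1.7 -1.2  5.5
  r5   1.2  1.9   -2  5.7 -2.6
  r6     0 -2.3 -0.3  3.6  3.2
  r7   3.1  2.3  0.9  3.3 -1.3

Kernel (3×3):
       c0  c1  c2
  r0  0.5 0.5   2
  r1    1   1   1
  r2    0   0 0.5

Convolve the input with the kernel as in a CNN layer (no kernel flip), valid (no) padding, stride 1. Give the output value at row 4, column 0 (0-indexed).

The receptive field on the input at this output position is [-1 5.3 1.7 / 1.2 1.9 -2 / 0 -2.3 -0.3]. Elementwise product with the kernel and sum: -1·0.5 + 5.3·0.5 + 1.7·2 + 1.2·1 + 1.9·1 + -2·1 + -0.3·0.5.

6.5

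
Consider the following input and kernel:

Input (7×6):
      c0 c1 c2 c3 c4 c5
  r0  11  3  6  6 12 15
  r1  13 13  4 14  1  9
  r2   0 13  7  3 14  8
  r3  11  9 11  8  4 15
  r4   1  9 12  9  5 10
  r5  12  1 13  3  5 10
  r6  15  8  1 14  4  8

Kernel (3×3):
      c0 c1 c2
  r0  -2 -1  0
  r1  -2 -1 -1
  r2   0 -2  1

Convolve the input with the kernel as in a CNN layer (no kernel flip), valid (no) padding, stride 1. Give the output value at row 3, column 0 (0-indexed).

-43

The receptive field on the input at this output position is [11 9 11 / 1 9 12 / 12 1 13]. Elementwise product with the kernel and sum: 11·-2 + 9·-1 + 1·-2 + 9·-1 + 12·-1 + 1·-2 + 13·1.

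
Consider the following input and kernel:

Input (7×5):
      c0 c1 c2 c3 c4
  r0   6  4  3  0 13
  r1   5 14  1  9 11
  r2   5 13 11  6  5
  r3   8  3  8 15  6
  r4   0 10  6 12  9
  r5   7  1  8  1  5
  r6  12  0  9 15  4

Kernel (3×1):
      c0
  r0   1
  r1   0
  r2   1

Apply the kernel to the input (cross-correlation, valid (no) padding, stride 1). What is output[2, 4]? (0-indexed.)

The receptive field on the input at this output position is [5 / 6 / 9]. Elementwise product with the kernel and sum: 5·1 + 9·1.

14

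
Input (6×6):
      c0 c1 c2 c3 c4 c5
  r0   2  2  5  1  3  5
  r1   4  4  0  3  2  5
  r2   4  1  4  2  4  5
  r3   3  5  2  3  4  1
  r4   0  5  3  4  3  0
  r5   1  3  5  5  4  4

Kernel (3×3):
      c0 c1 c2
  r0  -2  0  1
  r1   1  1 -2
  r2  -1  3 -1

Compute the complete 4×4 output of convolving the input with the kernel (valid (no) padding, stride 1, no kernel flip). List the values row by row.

4 4 -10 3
-1 -6 3 3
12 1 -1 11
-2 0 7 5

Output[0,0]: The receptive field on the input at this output position is [2 2 5 / 4 4 0 / 4 1 4]. Elementwise product with the kernel and sum: 2·-2 + 5·1 + 4·1 + 4·1 + 0·-2 + 4·-1 + 1·3 + 4·-1.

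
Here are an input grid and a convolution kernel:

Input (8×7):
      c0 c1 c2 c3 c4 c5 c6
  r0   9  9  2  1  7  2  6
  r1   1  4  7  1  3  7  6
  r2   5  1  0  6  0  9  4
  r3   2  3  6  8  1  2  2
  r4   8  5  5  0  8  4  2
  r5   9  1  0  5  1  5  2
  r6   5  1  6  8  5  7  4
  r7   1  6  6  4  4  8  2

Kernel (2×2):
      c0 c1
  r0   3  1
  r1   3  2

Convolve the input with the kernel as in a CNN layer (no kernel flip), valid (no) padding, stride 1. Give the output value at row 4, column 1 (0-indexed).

The receptive field on the input at this output position is [5 5 / 1 0]. Elementwise product with the kernel and sum: 5·3 + 5·1 + 1·3 + 0·2.

23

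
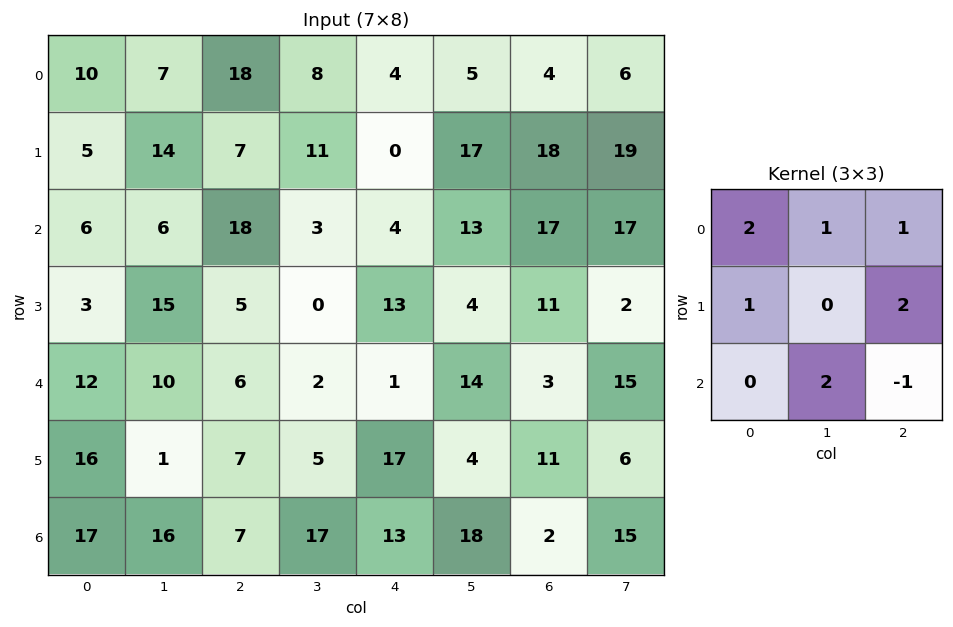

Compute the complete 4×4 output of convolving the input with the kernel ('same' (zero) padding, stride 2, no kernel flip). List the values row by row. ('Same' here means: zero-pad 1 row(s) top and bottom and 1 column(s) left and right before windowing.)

10 26 1 34
22 68 90 138
69 58 77 81
49 64 84 73

Output[0,0]: The receptive field on the zero-padded input at this output position is [0 0 0 / 0 10 7 / 0 5 14]. Elementwise product with the kernel and sum: 0·2 + 0·1 + 0·1 + 0·1 + 7·2 + 5·2 + 14·-1.
Output[0,1]: The receptive field on the zero-padded input at this output position is [0 0 0 / 7 18 8 / 14 7 11]. Elementwise product with the kernel and sum: 0·2 + 0·1 + 0·1 + 7·1 + 8·2 + 7·2 + 11·-1.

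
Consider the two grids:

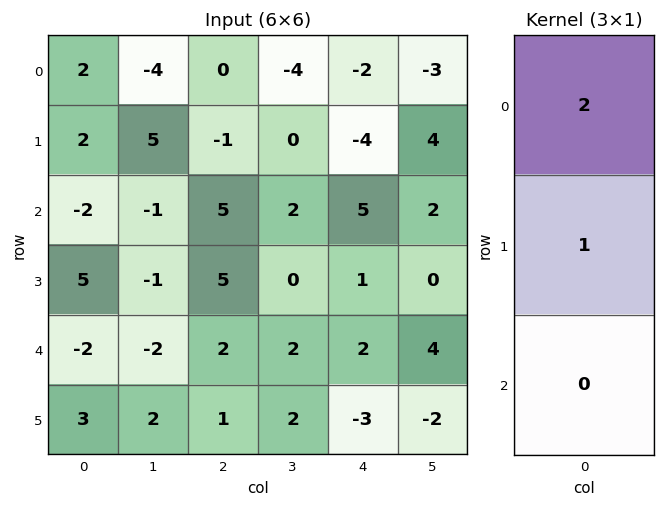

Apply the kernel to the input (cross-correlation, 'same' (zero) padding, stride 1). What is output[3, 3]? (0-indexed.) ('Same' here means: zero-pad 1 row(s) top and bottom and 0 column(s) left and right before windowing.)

The receptive field on the zero-padded input at this output position is [2 / 0 / 2]. Elementwise product with the kernel and sum: 2·2 + 0·1.

4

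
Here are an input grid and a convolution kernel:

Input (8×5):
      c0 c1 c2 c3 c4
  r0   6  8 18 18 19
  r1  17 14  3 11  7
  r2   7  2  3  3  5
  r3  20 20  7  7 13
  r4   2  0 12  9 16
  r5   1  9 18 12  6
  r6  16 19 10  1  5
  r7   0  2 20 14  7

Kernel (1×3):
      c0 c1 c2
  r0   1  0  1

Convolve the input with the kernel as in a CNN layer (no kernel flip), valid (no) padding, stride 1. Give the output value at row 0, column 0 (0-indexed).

24

The receptive field on the input at this output position is [6 8 18]. Elementwise product with the kernel and sum: 6·1 + 18·1.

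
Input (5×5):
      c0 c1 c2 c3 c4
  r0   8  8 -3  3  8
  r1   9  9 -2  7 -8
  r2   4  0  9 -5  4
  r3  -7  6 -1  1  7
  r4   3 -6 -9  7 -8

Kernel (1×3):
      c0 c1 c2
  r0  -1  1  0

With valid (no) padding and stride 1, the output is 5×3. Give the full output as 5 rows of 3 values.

Output[0,0]: The receptive field on the input at this output position is [8 8 -3]. Elementwise product with the kernel and sum: 8·-1 + 8·1.

0 -11 6
0 -11 9
-4 9 -14
13 -7 2
-9 -3 16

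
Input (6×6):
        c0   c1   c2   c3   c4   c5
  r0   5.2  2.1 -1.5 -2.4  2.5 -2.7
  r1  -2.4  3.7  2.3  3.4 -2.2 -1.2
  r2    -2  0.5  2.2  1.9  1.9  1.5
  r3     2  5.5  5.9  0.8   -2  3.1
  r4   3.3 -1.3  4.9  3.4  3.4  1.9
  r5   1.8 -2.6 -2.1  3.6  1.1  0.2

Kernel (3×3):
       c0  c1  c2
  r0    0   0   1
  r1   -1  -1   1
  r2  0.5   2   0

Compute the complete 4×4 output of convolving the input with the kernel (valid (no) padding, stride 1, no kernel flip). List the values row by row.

-0.5 -0.35 -0.5 -0.35
18 17.15 0.15 -7.1
-0.35 0.45 2.45 14.3
4.5 -4.9 -0.75 2.2

Output[0,0]: The receptive field on the input at this output position is [5.2 2.1 -1.5 / -2.4 3.7 2.3 / -2 0.5 2.2]. Elementwise product with the kernel and sum: -1.5·1 + -2.4·-1 + 3.7·-1 + 2.3·1 + -2·0.5 + 0.5·2.
Output[0,1]: The receptive field on the input at this output position is [2.1 -1.5 -2.4 / 3.7 2.3 3.4 / 0.5 2.2 1.9]. Elementwise product with the kernel and sum: -2.4·1 + 3.7·-1 + 2.3·-1 + 3.4·1 + 0.5·0.5 + 2.2·2.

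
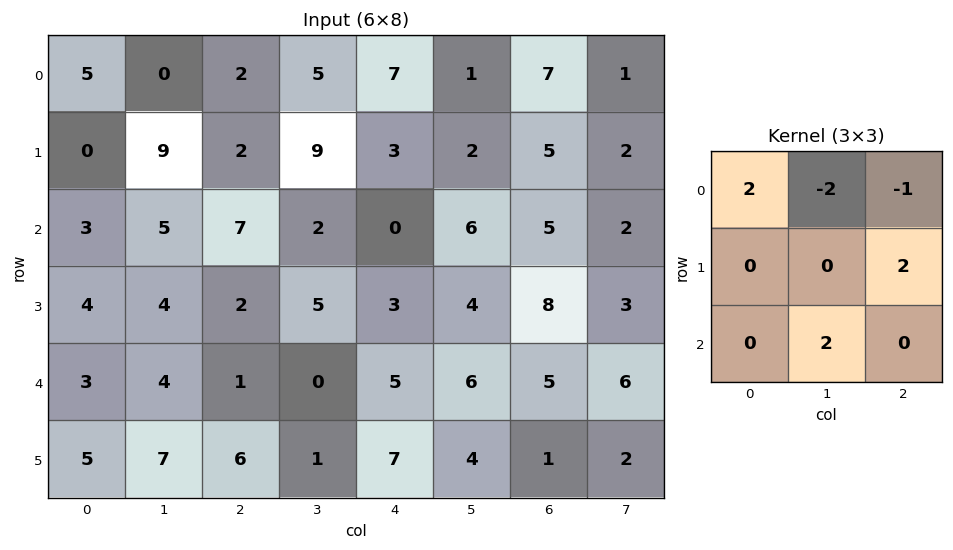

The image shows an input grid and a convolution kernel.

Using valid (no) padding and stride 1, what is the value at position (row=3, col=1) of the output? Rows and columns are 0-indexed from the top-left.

11

The receptive field on the input at this output position is [4 2 5 / 4 1 0 / 7 6 1]. Elementwise product with the kernel and sum: 4·2 + 2·-2 + 5·-1 + 0·2 + 6·2.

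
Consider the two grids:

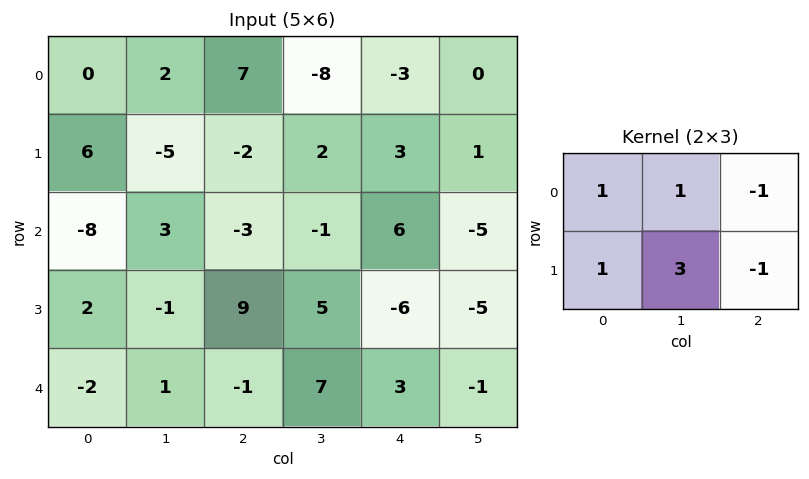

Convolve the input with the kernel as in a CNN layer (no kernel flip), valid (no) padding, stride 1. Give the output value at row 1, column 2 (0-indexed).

-15

The receptive field on the input at this output position is [-2 2 3 / -3 -1 6]. Elementwise product with the kernel and sum: -2·1 + 2·1 + 3·-1 + -3·1 + -1·3 + 6·-1.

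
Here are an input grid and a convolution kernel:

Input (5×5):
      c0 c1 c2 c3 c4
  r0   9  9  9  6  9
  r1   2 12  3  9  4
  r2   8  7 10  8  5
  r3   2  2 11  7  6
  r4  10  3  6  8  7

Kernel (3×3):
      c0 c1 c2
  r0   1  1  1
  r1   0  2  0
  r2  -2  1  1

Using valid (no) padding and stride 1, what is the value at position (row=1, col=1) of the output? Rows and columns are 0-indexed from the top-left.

58

The receptive field on the input at this output position is [12 3 9 / 7 10 8 / 2 11 7]. Elementwise product with the kernel and sum: 12·1 + 3·1 + 9·1 + 10·2 + 2·-2 + 11·1 + 7·1.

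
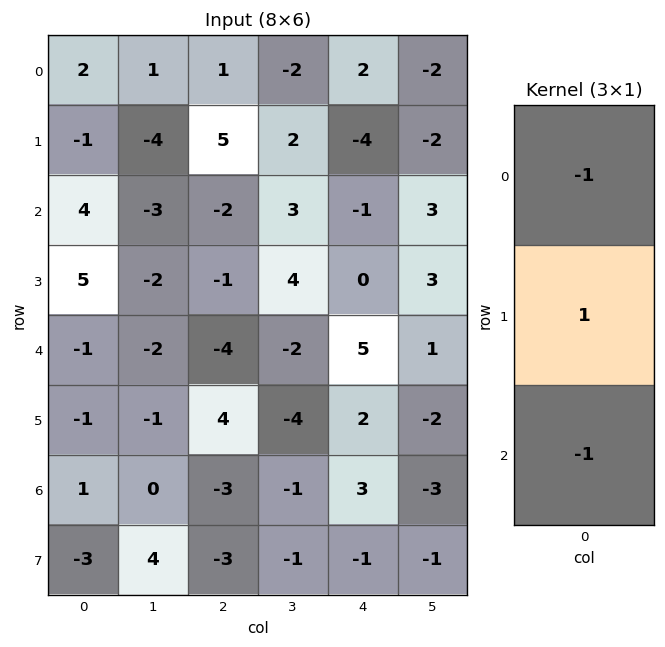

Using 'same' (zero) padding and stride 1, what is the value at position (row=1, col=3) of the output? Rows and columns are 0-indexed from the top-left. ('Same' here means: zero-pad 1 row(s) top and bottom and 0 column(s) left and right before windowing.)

1

The receptive field on the zero-padded input at this output position is [-2 / 2 / 3]. Elementwise product with the kernel and sum: -2·-1 + 2·1 + 3·-1.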